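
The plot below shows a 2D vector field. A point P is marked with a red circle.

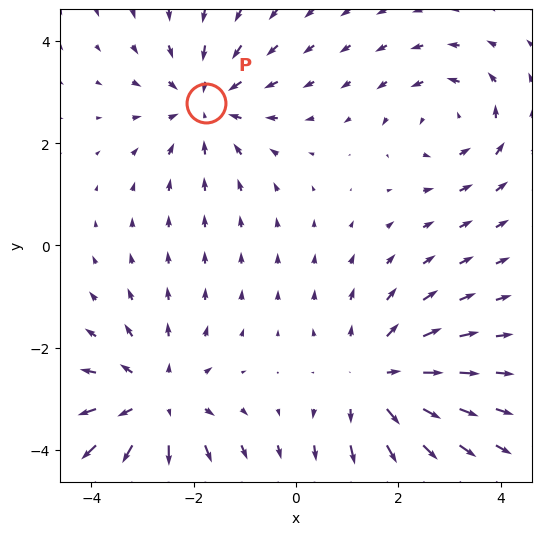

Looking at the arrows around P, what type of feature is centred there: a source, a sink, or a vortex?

At P (-1.8, 2.8) the arrows converge inward. Divergence about -4, curl ≈0 — negative divergence with near-zero curl is a sink.

sink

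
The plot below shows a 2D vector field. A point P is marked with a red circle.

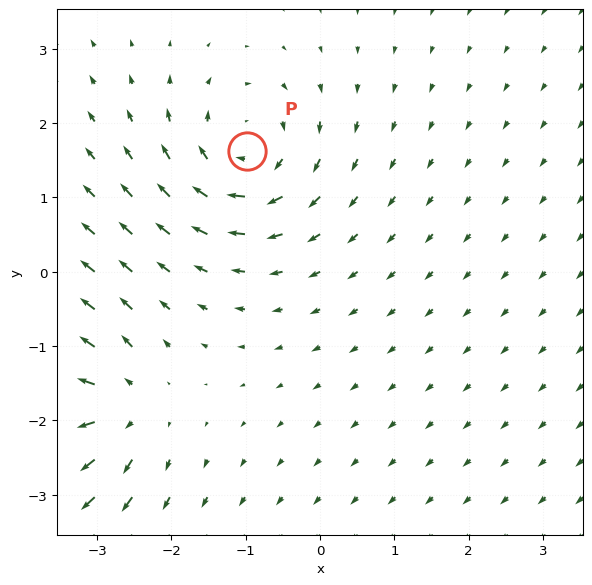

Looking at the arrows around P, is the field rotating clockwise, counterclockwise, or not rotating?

Near P at (-1.0, 1.6) the arrows circulate clockwise. The curl (z-component) there is about -4; negative curl means clockwise rotation.

clockwise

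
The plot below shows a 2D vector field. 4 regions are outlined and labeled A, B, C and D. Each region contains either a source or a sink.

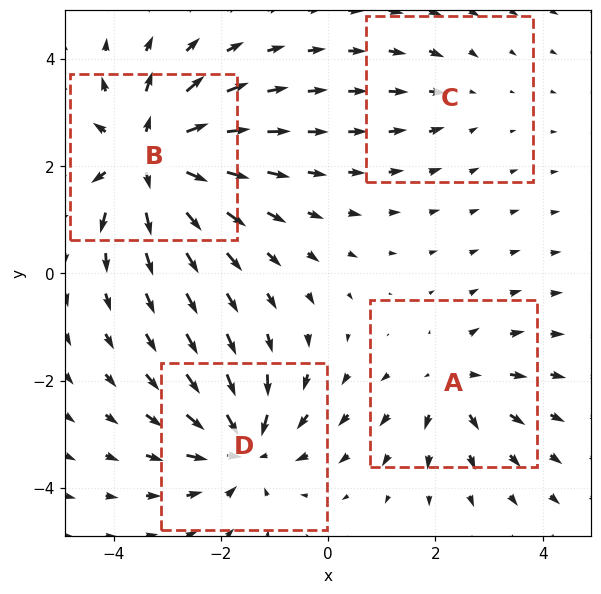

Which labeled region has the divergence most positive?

B

Divergence at each region's feature centre — A: about +4, B: about +7, C: about -2, D: about -6. Region B is most positive.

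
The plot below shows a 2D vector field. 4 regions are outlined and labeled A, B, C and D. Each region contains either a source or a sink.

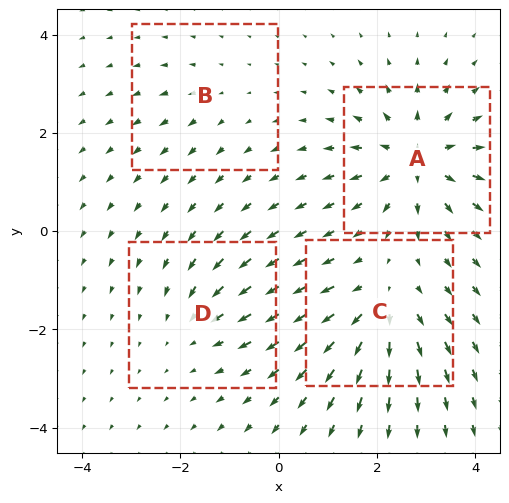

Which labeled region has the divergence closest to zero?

B

Divergence at each region's feature centre — A: about +7, B: about +2, C: about +5, D: about -3. Region B is closest to zero.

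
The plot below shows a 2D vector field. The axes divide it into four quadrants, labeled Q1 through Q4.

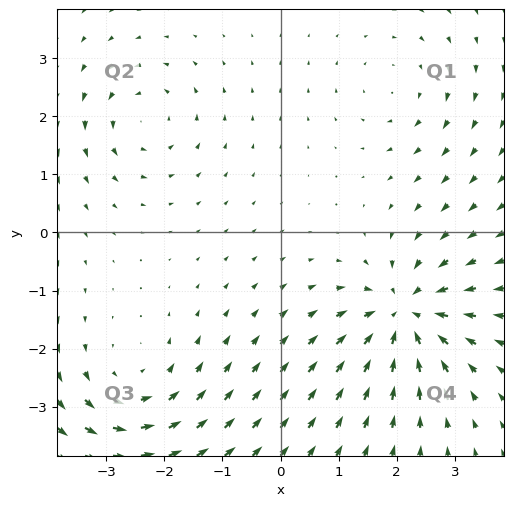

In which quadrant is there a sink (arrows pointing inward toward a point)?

Q4

The sink sits at approximately (2.1, -1.4), which lies in quadrant Q4. The divergence there is about -5, negative as expected for a sink.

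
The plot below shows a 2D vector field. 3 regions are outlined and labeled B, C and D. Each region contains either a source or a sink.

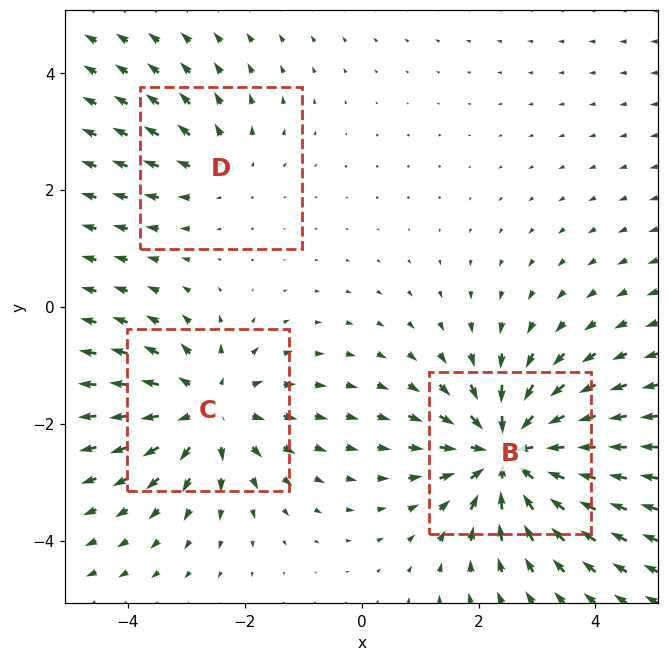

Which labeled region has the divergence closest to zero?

Divergence at each region's feature centre — B: about -5, C: about +4, D: about +2. Region D is closest to zero.

D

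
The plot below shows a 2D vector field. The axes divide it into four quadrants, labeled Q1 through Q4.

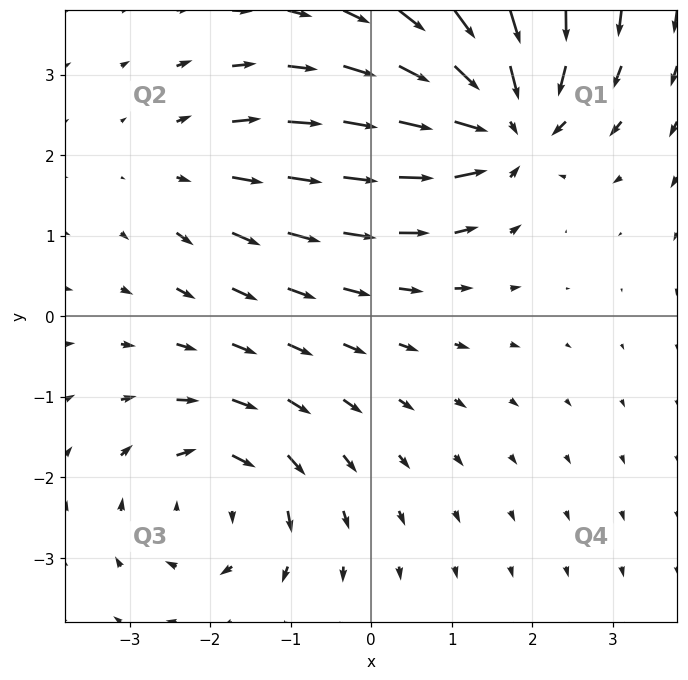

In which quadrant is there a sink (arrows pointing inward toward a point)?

The sink sits at approximately (1.6, 2.4), which lies in quadrant Q1. The divergence there is about -6, negative as expected for a sink.

Q1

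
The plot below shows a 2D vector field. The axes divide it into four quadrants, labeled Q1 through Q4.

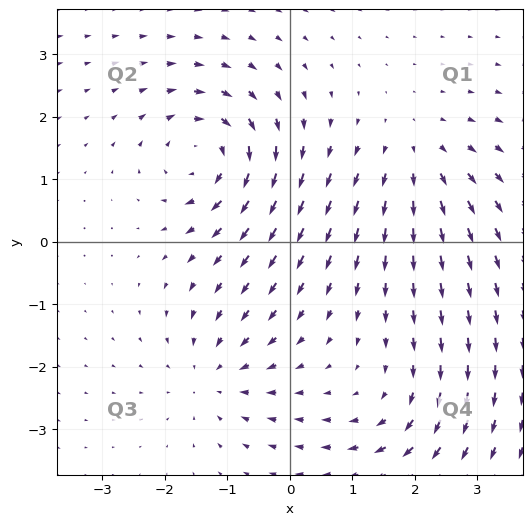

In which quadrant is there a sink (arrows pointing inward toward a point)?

Q3

The sink sits at approximately (-1.2, -2.1), which lies in quadrant Q3. The divergence there is about -3, negative as expected for a sink.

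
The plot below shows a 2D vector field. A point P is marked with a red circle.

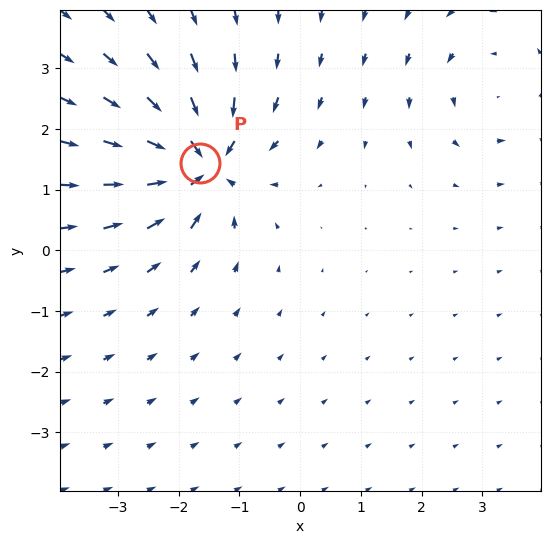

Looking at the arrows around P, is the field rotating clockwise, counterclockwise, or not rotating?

not rotating

Near P at (-1.7, 1.4) the arrows show no circulation. The curl there is ≈0.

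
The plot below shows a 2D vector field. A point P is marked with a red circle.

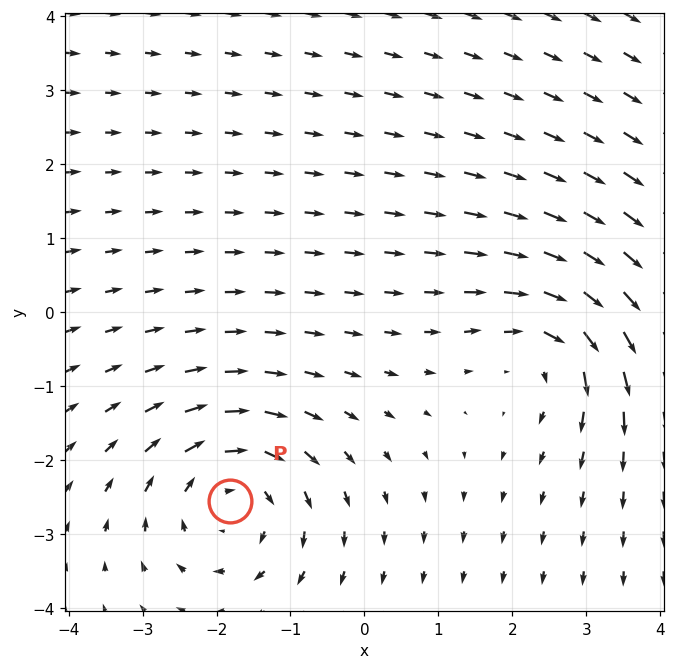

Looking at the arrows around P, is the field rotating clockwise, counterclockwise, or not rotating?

clockwise

Near P at (-1.8, -2.6) the arrows circulate clockwise. The curl (z-component) there is about -3; negative curl means clockwise rotation.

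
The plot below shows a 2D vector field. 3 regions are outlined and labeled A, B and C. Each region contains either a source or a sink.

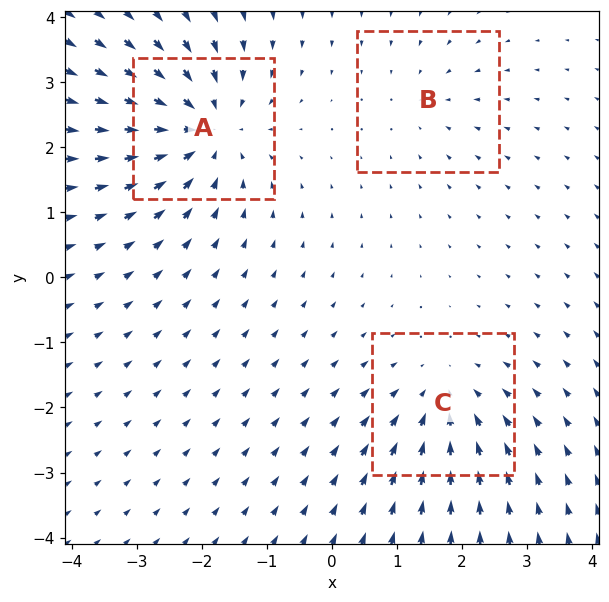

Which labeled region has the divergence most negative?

Divergence at each region's feature centre — A: about -5, B: about -2, C: about -3. Region A is most negative.

A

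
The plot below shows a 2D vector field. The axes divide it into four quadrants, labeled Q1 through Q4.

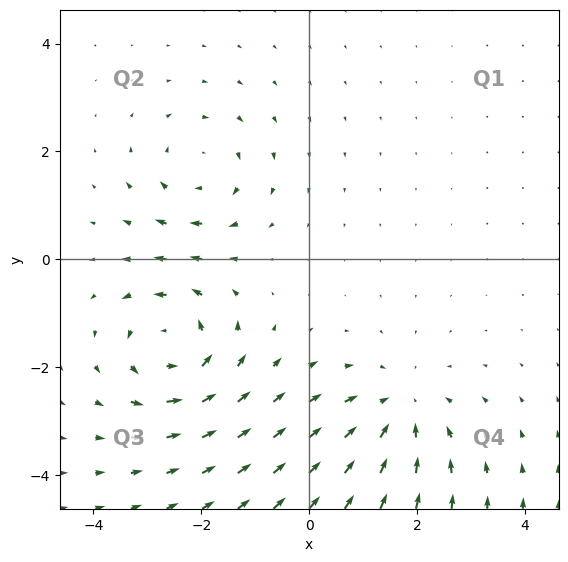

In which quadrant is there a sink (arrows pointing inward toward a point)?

The sink sits at approximately (1.7, -2.8), which lies in quadrant Q4. The divergence there is about -4, negative as expected for a sink.

Q4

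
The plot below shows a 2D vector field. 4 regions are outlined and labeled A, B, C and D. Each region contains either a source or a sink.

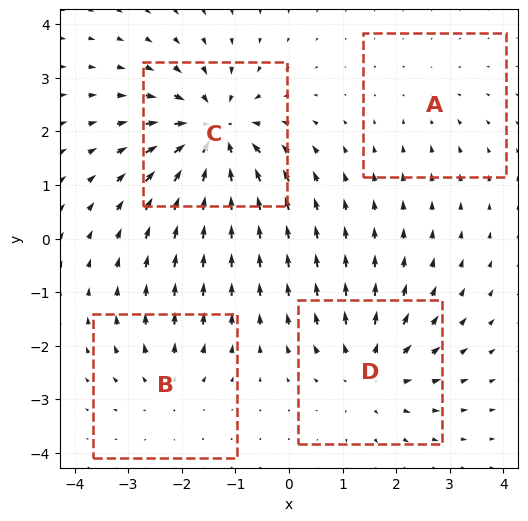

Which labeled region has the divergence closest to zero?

Divergence at each region's feature centre — A: about -2, B: about +3, C: about -7, D: about +5. Region A is closest to zero.

A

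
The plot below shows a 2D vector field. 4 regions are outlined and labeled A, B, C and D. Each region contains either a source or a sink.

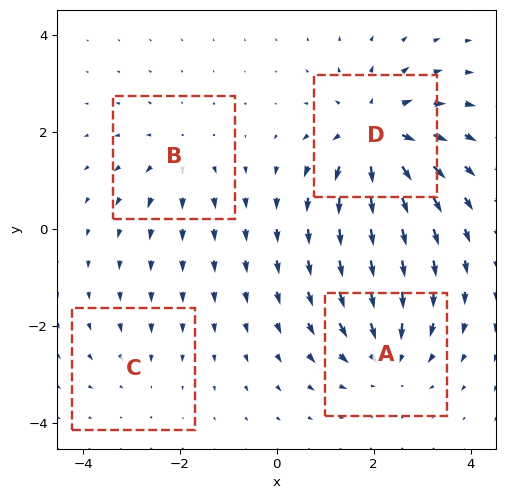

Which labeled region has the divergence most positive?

Divergence at each region's feature centre — A: about -5, B: about +3, C: about -2, D: about +7. Region D is most positive.

D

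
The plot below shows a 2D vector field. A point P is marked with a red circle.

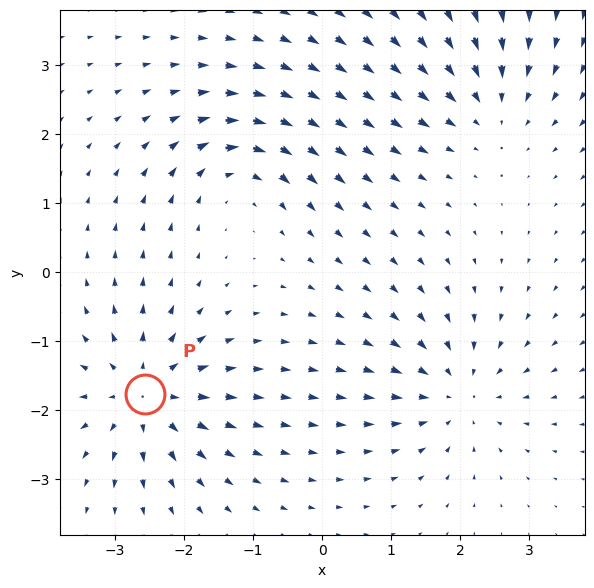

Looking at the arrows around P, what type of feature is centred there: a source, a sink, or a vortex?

source

At P (-2.6, -1.8) the arrows spread outward. Divergence about +6, curl ≈0 — positive divergence with near-zero curl is a source.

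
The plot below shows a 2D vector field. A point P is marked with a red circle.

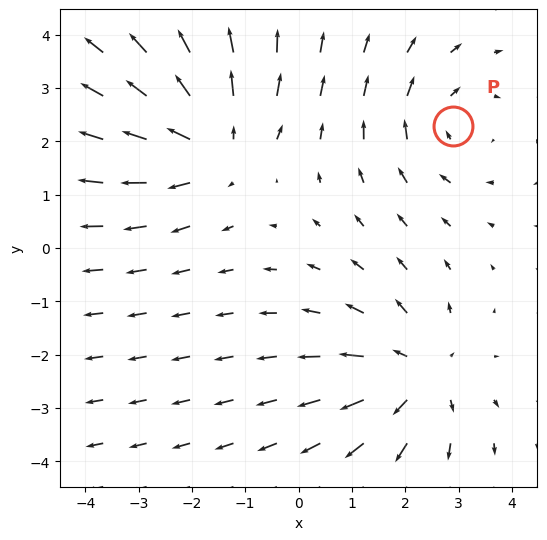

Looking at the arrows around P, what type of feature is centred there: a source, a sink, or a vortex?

At P (2.9, 2.3) the arrows circulate clockwise. Divergence ≈0, curl about -3 — near-zero divergence with nonzero curl is a vortex.

vortex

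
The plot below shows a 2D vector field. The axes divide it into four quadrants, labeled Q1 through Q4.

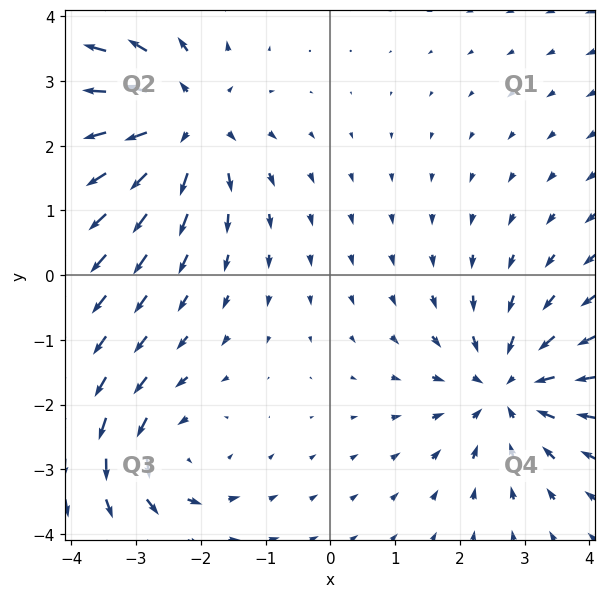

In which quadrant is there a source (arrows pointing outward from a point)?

The source sits at approximately (-2.3, 2.3), which lies in quadrant Q2. The divergence there is about +5, positive as expected for a source.

Q2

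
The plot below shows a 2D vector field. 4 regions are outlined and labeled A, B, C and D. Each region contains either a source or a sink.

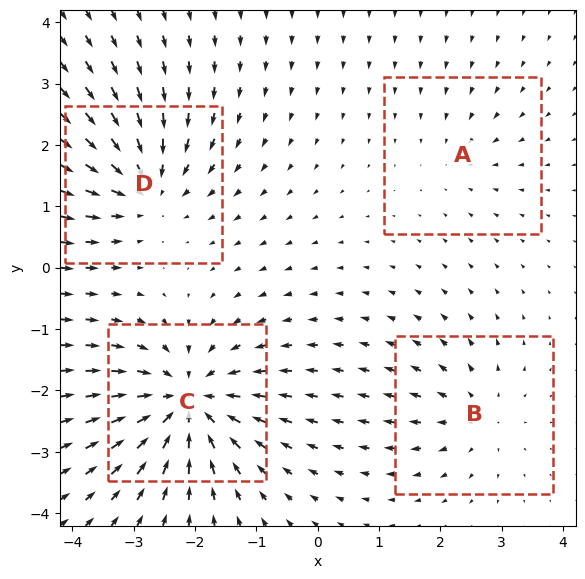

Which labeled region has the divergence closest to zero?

Divergence at each region's feature centre — A: about -2, B: about +4, C: about -8, D: about -6. Region A is closest to zero.

A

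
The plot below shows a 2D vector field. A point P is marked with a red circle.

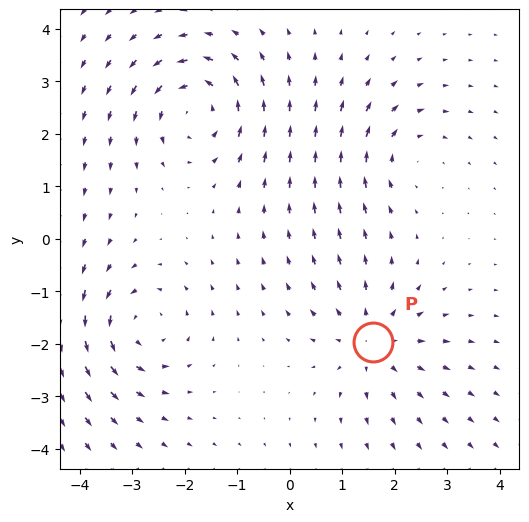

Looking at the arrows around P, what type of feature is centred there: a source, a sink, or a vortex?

At P (1.6, -2.0) the arrows spread outward. Divergence about +4, curl ≈0 — positive divergence with near-zero curl is a source.

source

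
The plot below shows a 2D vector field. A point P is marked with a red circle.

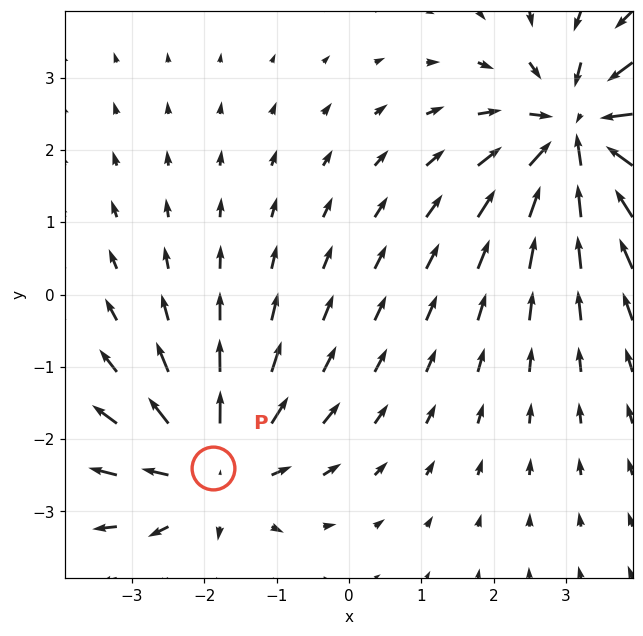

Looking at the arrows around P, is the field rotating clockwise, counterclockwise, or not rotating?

not rotating

Near P at (-1.9, -2.4) the arrows show no circulation. The curl there is ≈0.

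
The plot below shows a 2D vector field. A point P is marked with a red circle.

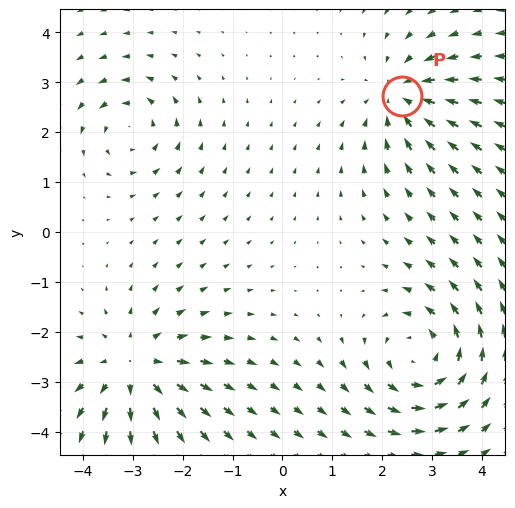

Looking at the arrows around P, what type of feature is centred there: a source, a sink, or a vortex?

At P (2.4, 2.7) the arrows converge inward. Divergence about -4, curl ≈0 — negative divergence with near-zero curl is a sink.

sink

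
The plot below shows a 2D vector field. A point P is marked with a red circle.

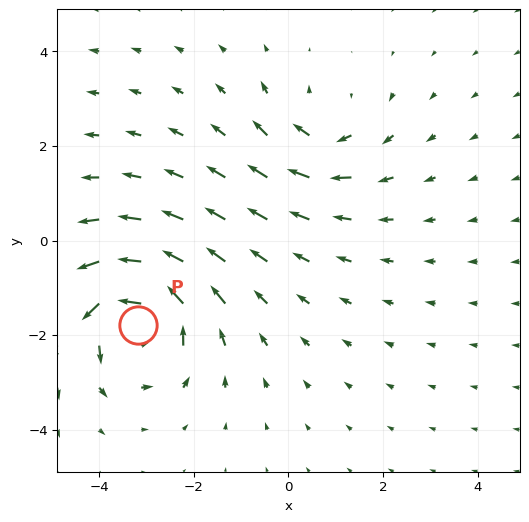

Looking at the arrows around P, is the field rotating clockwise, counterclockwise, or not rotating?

counterclockwise

Near P at (-3.2, -1.8) the arrows circulate counterclockwise. The curl (z-component) there is about +5; positive curl means counterclockwise rotation.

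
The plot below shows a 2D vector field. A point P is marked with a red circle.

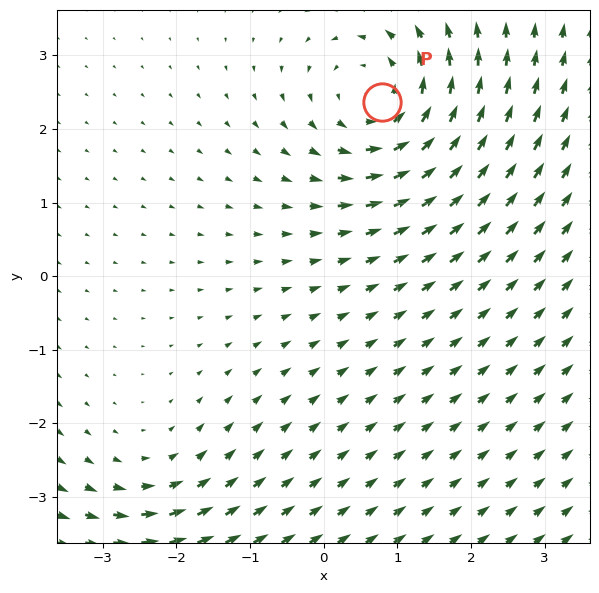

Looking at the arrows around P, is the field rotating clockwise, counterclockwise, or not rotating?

counterclockwise

Near P at (0.8, 2.4) the arrows circulate counterclockwise. The curl (z-component) there is about +5; positive curl means counterclockwise rotation.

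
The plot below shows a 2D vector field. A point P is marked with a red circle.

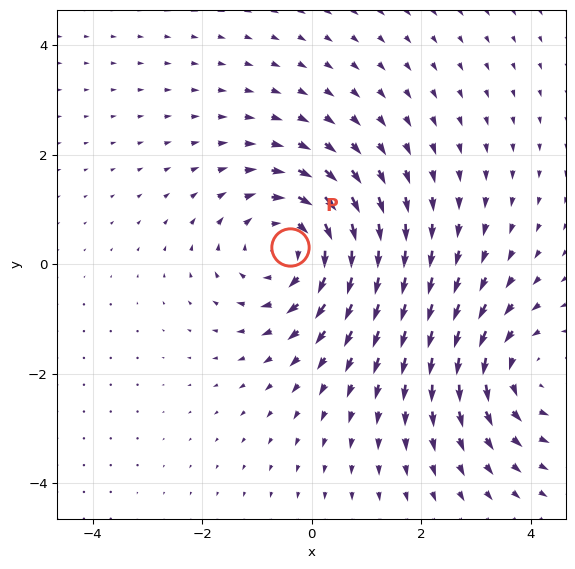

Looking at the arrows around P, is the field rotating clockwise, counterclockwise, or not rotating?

Near P at (-0.4, 0.3) the arrows circulate clockwise. The curl (z-component) there is about -4; negative curl means clockwise rotation.

clockwise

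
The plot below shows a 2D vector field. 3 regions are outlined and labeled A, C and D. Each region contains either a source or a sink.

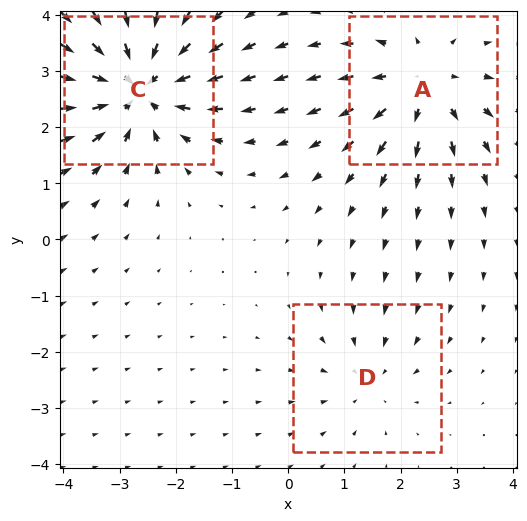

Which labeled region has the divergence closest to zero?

D

Divergence at each region's feature centre — A: about +3, C: about -5, D: about -2. Region D is closest to zero.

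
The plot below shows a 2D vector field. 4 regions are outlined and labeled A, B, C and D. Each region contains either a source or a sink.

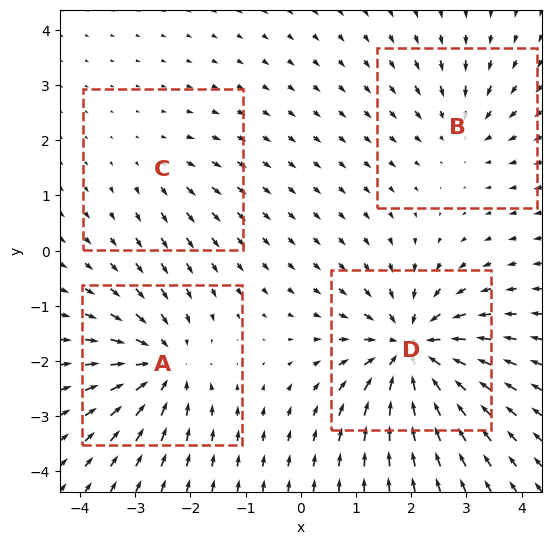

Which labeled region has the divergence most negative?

Divergence at each region's feature centre — A: about -5, B: about -3, C: about +2, D: about -8. Region D is most negative.

D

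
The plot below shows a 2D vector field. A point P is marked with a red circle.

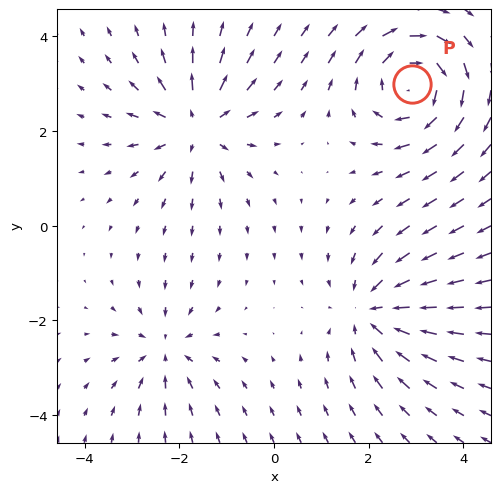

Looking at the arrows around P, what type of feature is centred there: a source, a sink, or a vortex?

At P (2.9, 3.0) the arrows circulate clockwise. Divergence ≈0, curl about -5 — near-zero divergence with nonzero curl is a vortex.

vortex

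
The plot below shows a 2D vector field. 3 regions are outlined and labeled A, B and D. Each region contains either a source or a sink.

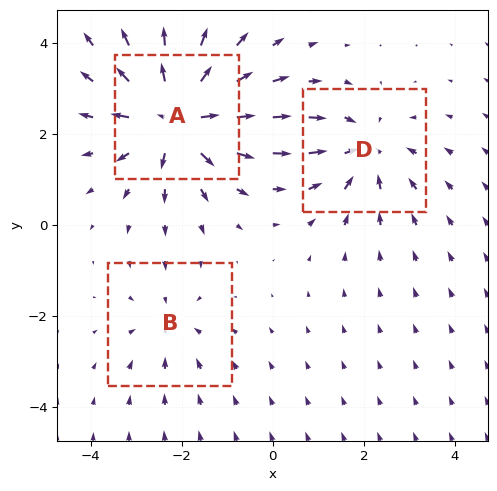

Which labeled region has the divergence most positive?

Divergence at each region's feature centre — A: about +5, B: about -2, D: about -3. Region A is most positive.

A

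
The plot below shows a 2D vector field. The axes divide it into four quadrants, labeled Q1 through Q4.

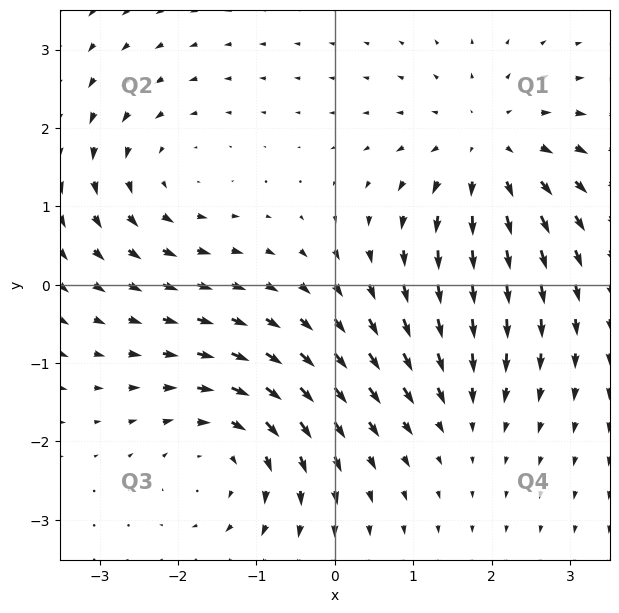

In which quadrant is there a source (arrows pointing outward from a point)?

The source sits at approximately (2.0, 1.7), which lies in quadrant Q1. The divergence there is about +4, positive as expected for a source.

Q1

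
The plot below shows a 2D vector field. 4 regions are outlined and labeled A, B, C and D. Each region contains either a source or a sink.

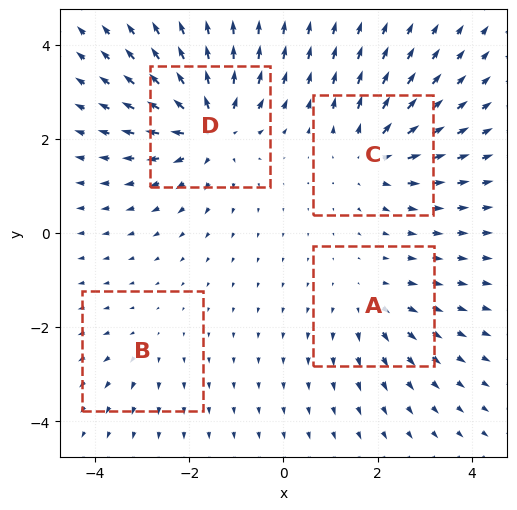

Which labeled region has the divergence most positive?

D

Divergence at each region's feature centre — A: about +3, B: about +2, C: about +5, D: about +7. Region D is most positive.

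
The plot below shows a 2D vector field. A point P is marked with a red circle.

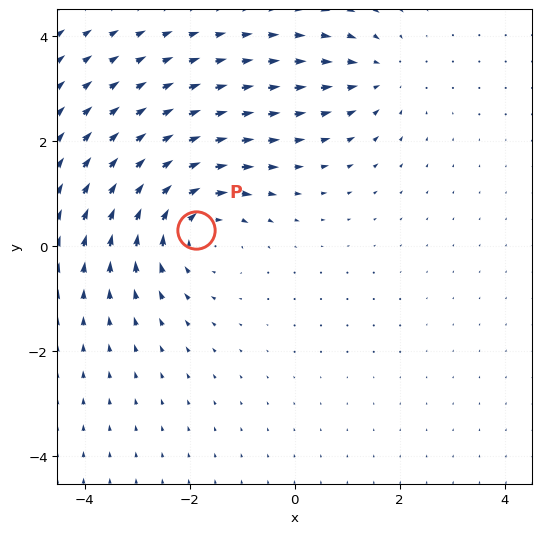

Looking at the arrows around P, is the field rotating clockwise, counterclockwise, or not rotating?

Near P at (-1.9, 0.3) the arrows circulate clockwise. The curl (z-component) there is about -4; negative curl means clockwise rotation.

clockwise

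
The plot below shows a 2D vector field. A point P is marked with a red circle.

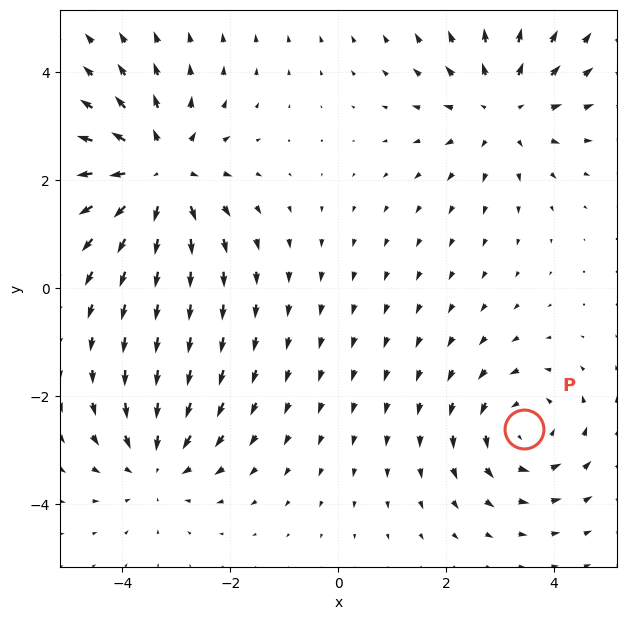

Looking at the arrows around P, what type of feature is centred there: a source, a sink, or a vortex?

At P (3.4, -2.6) the arrows circulate counterclockwise. Divergence ≈0, curl about +3 — near-zero divergence with nonzero curl is a vortex.

vortex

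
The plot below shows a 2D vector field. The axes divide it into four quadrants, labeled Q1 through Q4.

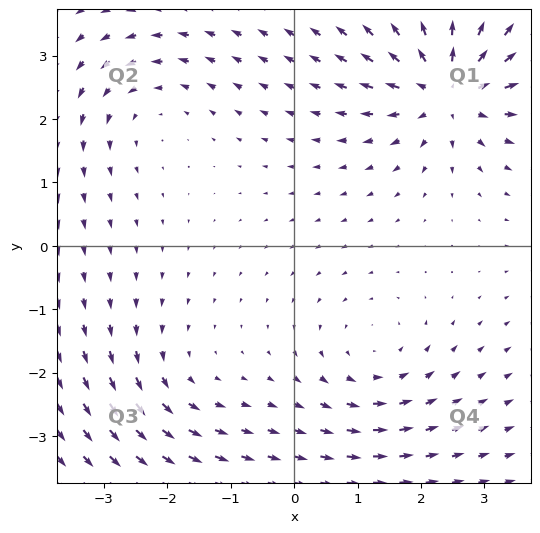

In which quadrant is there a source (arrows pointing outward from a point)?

Q1

The source sits at approximately (2.4, 2.5), which lies in quadrant Q1. The divergence there is about +6, positive as expected for a source.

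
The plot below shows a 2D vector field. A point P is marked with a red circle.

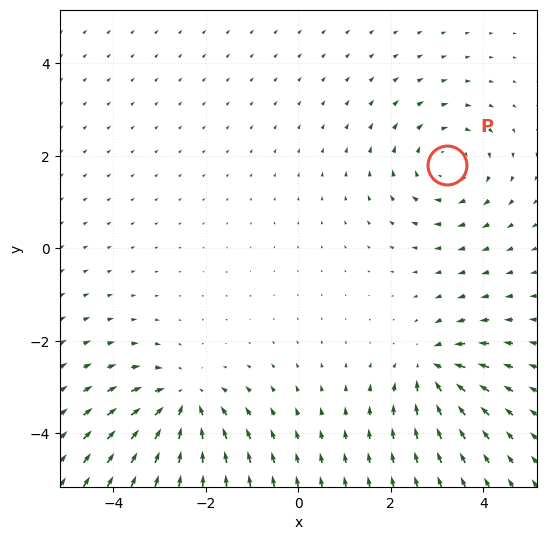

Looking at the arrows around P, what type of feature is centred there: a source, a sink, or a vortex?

At P (3.2, 1.8) the arrows circulate clockwise. Divergence ≈0, curl about -4 — near-zero divergence with nonzero curl is a vortex.

vortex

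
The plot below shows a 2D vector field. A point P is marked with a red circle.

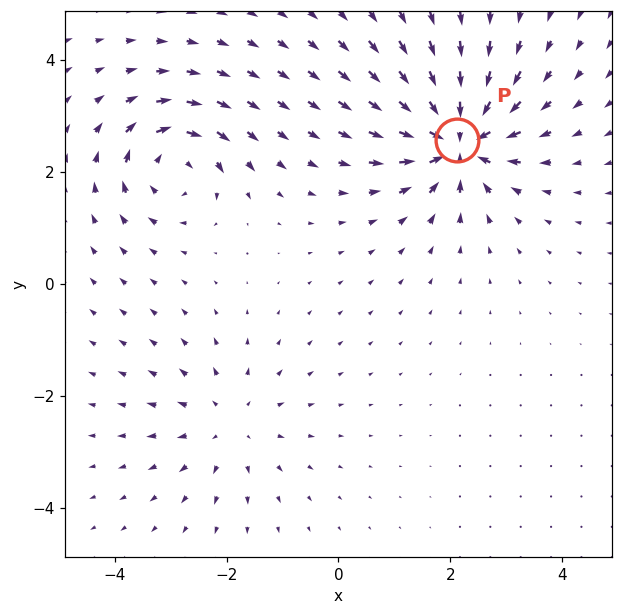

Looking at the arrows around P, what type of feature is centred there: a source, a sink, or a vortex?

sink

At P (2.1, 2.6) the arrows converge inward. Divergence about -7, curl ≈0 — negative divergence with near-zero curl is a sink.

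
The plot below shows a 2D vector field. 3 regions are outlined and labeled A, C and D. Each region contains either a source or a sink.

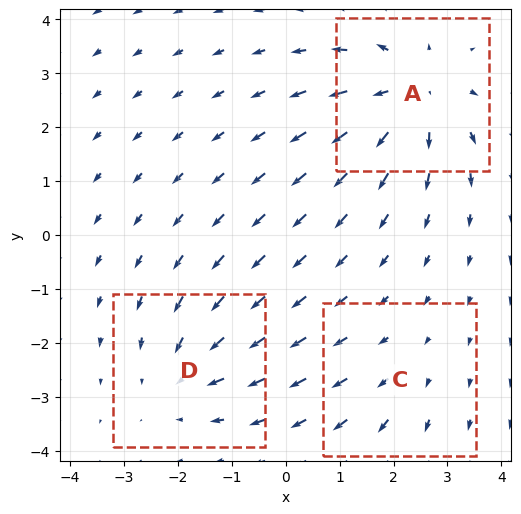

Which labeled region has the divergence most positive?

A

Divergence at each region's feature centre — A: about +4, C: about +2, D: about -3. Region A is most positive.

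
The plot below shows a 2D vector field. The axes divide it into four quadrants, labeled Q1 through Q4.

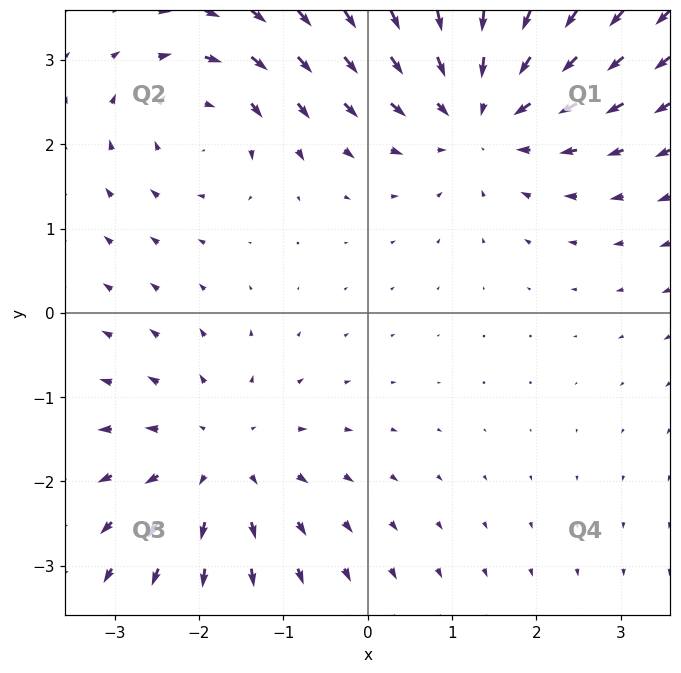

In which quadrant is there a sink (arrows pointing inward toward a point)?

Q1

The sink sits at approximately (1.4, 2.4), which lies in quadrant Q1. The divergence there is about -4, negative as expected for a sink.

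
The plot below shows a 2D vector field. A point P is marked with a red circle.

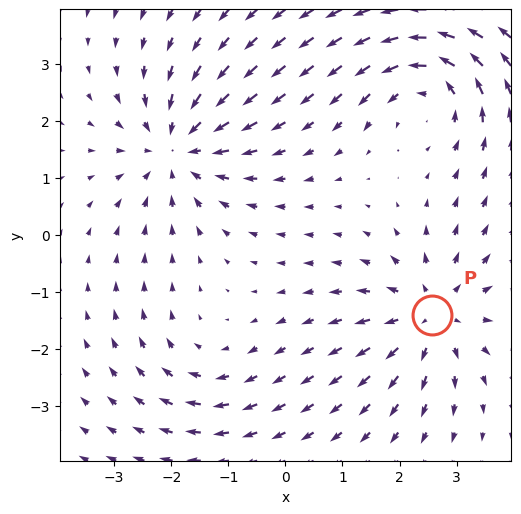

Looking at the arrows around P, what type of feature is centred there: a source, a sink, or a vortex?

source

At P (2.6, -1.4) the arrows spread outward. Divergence about +4, curl ≈0 — positive divergence with near-zero curl is a source.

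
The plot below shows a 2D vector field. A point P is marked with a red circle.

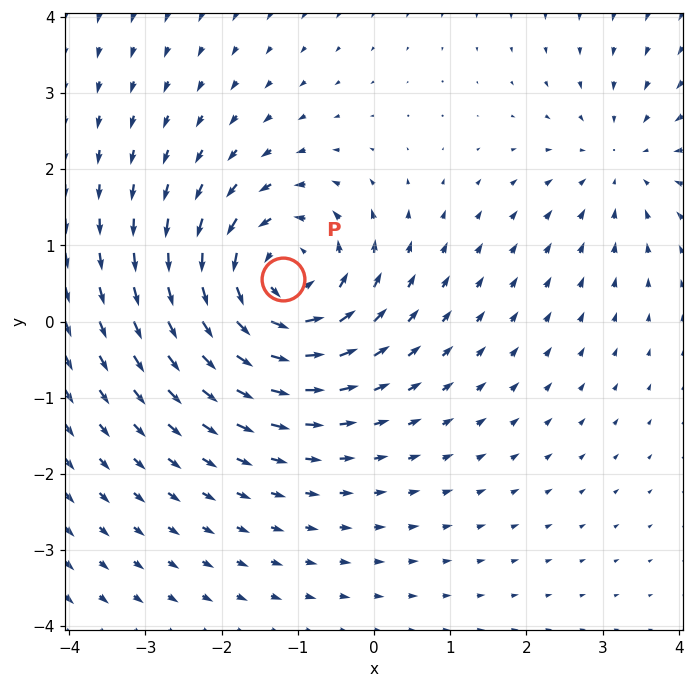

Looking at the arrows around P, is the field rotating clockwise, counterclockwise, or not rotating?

counterclockwise

Near P at (-1.2, 0.6) the arrows circulate counterclockwise. The curl (z-component) there is about +6; positive curl means counterclockwise rotation.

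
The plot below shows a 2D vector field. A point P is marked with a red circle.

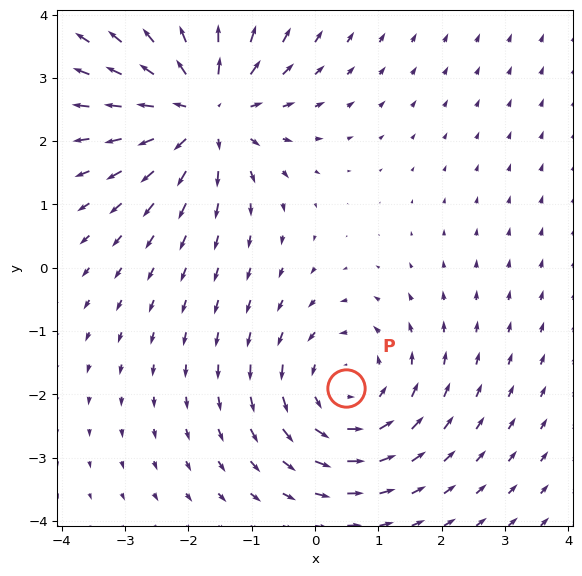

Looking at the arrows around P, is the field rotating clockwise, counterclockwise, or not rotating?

Near P at (0.5, -1.9) the arrows circulate counterclockwise. The curl (z-component) there is about +2; positive curl means counterclockwise rotation.

counterclockwise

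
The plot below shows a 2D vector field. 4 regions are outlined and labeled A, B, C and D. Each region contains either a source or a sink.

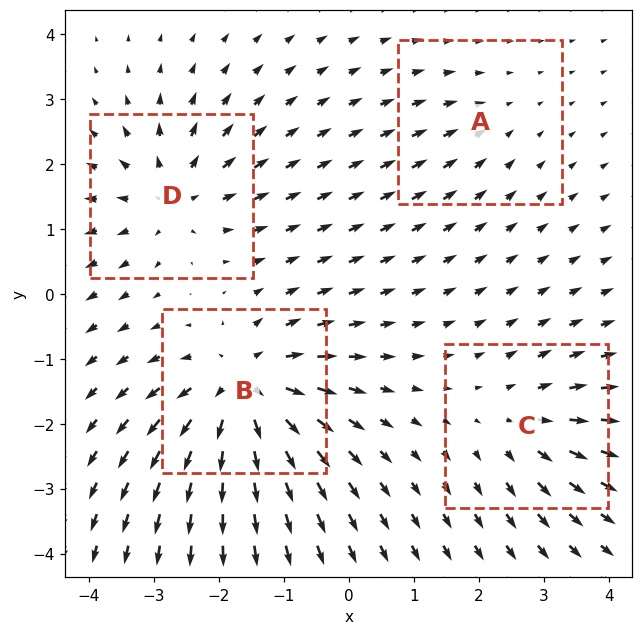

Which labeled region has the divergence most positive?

B

Divergence at each region's feature centre — A: about -2, B: about +8, C: about +4, D: about +5. Region B is most positive.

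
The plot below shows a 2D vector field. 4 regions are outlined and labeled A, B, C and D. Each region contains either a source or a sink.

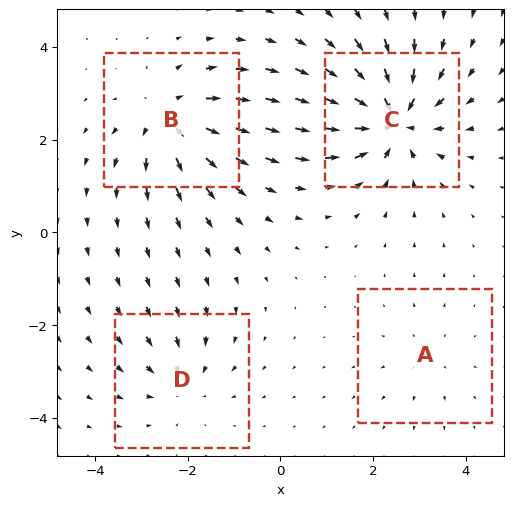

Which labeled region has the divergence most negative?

C

Divergence at each region's feature centre — A: about +2, B: about +5, C: about -7, D: about -4. Region C is most negative.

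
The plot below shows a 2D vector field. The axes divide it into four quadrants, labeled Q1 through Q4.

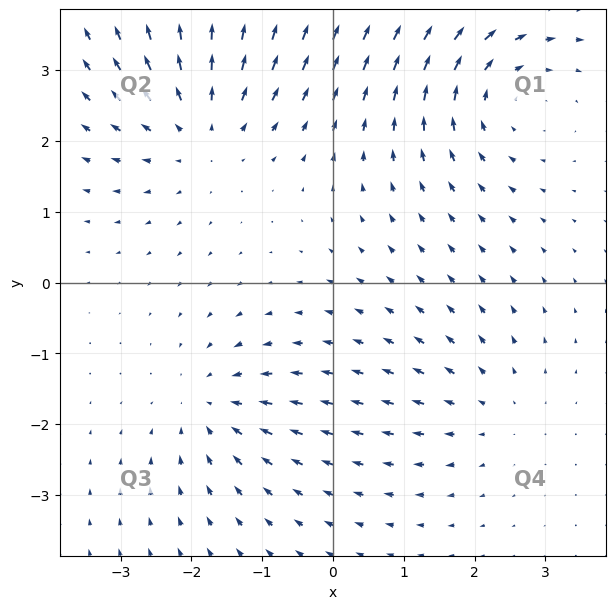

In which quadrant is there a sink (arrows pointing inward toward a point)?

The sink sits at approximately (-1.7, -1.7), which lies in quadrant Q3. The divergence there is about -4, negative as expected for a sink.

Q3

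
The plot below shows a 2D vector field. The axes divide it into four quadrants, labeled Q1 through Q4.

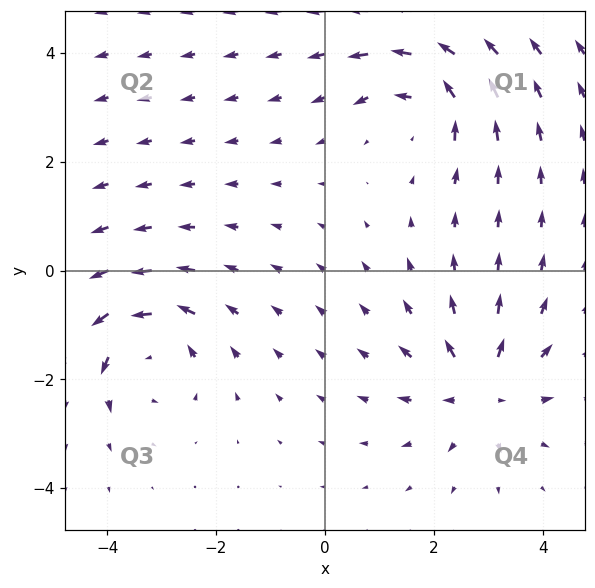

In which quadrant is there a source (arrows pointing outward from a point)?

The source sits at approximately (2.8, -2.2), which lies in quadrant Q4. The divergence there is about +4, positive as expected for a source.

Q4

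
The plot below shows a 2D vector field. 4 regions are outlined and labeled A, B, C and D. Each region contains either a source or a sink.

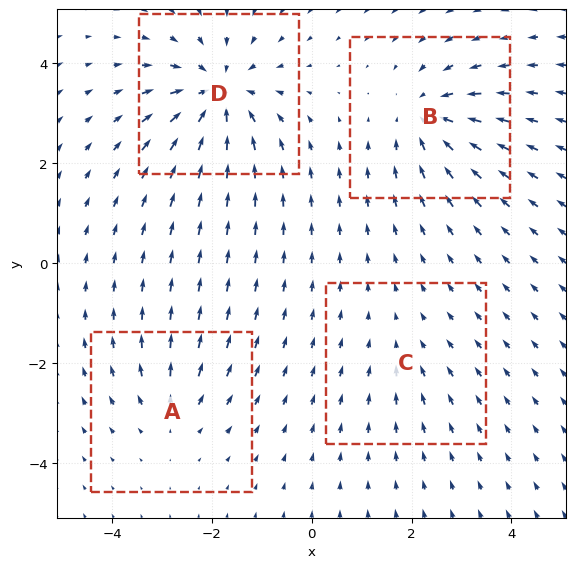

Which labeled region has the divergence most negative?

Divergence at each region's feature centre — A: about +3, B: about -5, C: about -2, D: about -7. Region D is most negative.

D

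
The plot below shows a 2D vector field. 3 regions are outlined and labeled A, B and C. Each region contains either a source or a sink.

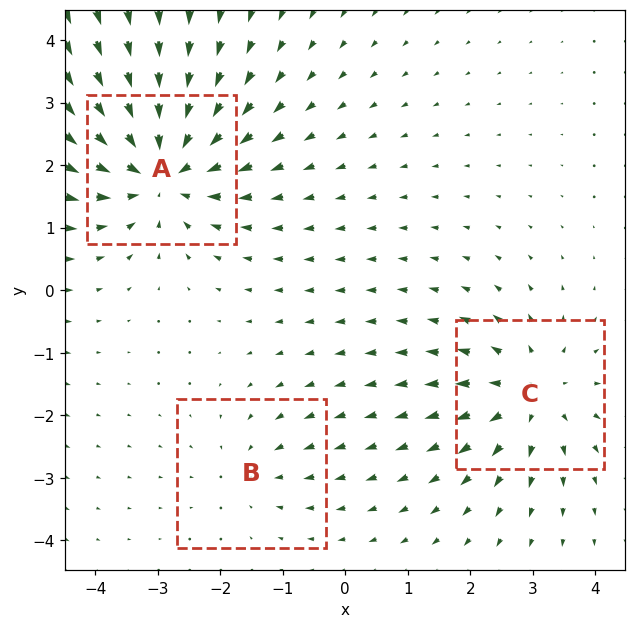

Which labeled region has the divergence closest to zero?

B

Divergence at each region's feature centre — A: about -5, B: about -2, C: about +3. Region B is closest to zero.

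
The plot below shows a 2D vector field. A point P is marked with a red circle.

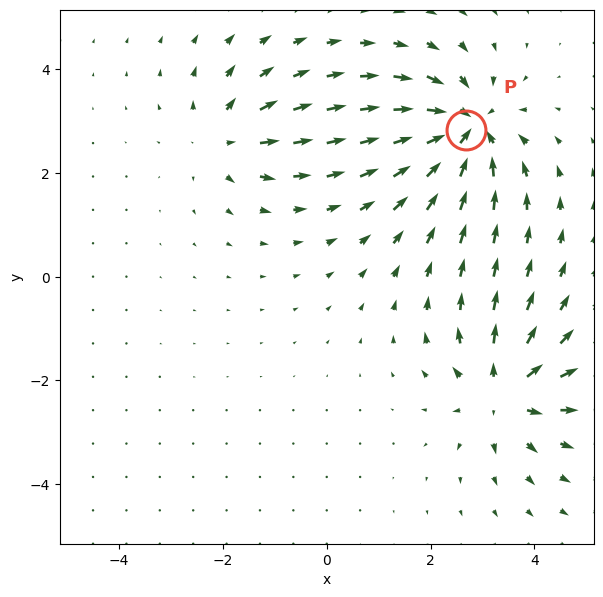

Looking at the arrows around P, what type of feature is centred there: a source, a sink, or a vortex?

At P (2.7, 2.8) the arrows converge inward. Divergence about -5, curl ≈0 — negative divergence with near-zero curl is a sink.

sink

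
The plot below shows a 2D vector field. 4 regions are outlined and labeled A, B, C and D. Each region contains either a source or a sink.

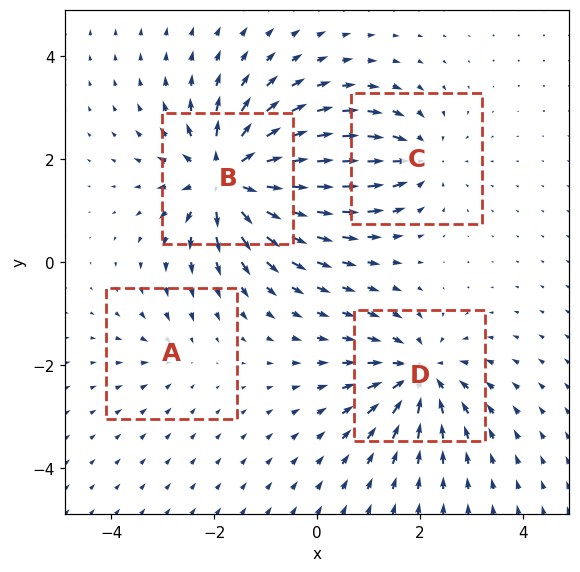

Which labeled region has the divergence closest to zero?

Divergence at each region's feature centre — A: about -2, B: about +8, C: about -4, D: about -6. Region A is closest to zero.

A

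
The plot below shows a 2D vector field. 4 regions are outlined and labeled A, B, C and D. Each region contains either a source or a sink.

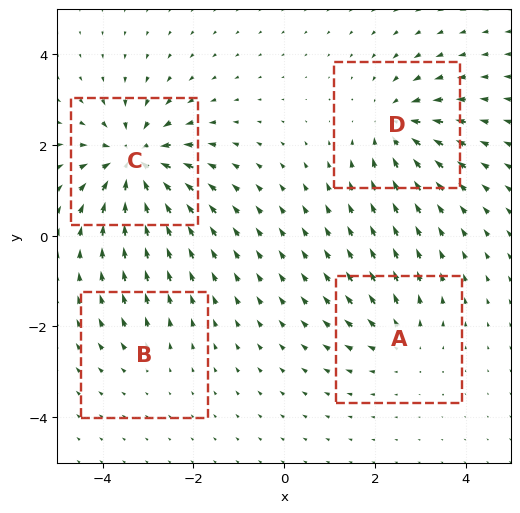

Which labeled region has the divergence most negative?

Divergence at each region's feature centre — A: about +4, B: about +2, C: about -8, D: about -5. Region C is most negative.

C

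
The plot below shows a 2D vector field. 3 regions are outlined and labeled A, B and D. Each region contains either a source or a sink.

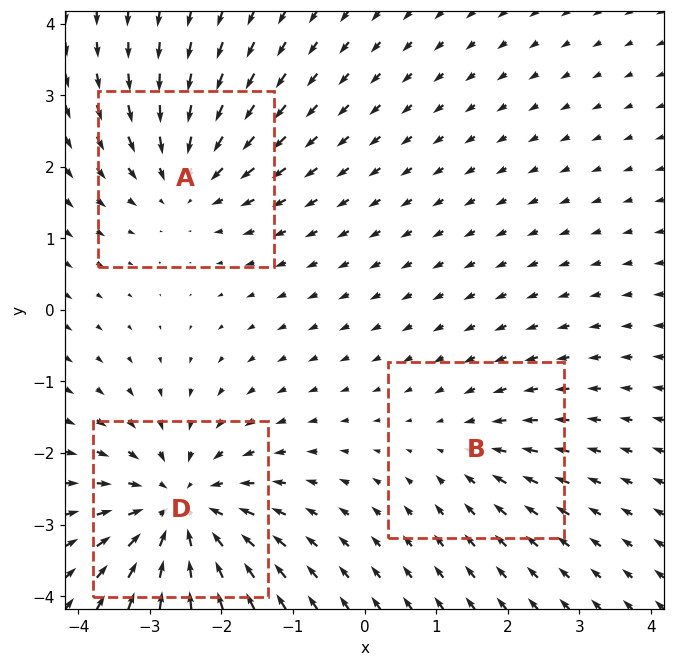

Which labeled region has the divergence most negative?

D

Divergence at each region's feature centre — A: about -3, B: about -2, D: about -5. Region D is most negative.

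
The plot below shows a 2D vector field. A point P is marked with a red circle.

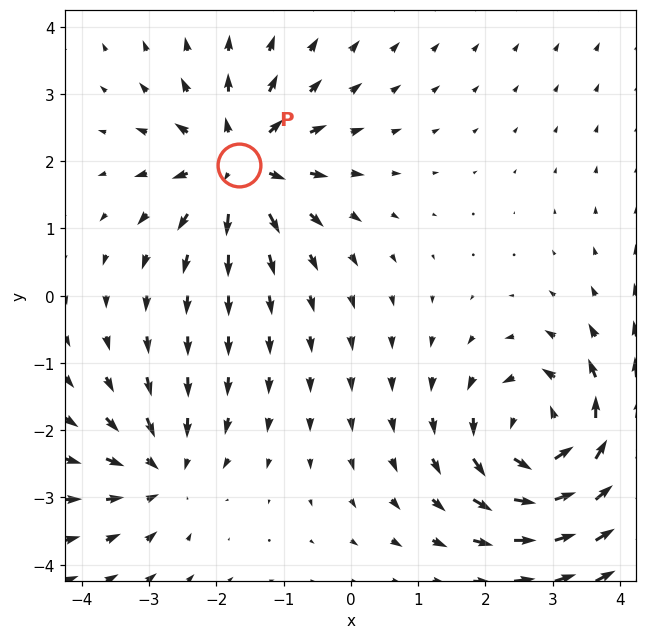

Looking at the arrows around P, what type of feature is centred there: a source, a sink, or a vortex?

source

At P (-1.7, 1.9) the arrows spread outward. Divergence about +5, curl ≈0 — positive divergence with near-zero curl is a source.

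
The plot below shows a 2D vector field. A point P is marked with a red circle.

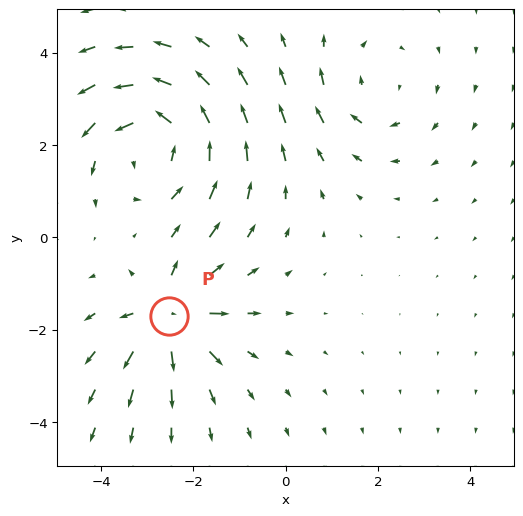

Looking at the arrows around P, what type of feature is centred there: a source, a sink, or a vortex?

At P (-2.5, -1.7) the arrows spread outward. Divergence about +5, curl ≈0 — positive divergence with near-zero curl is a source.

source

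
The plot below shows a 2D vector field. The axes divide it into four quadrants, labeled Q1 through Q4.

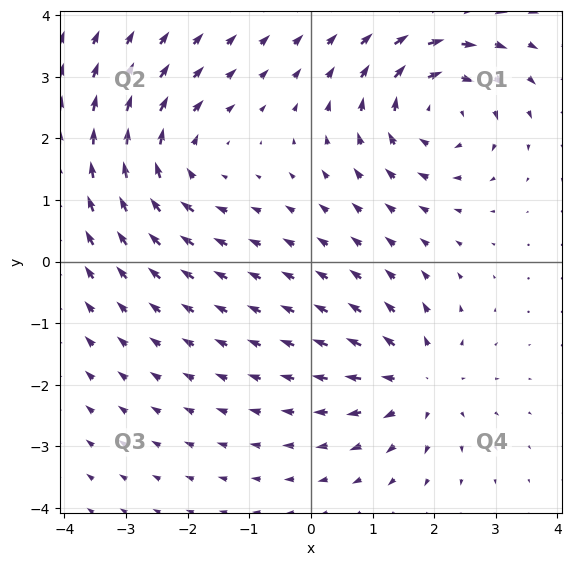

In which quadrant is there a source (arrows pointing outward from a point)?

The source sits at approximately (1.7, -1.9), which lies in quadrant Q4. The divergence there is about +4, positive as expected for a source.

Q4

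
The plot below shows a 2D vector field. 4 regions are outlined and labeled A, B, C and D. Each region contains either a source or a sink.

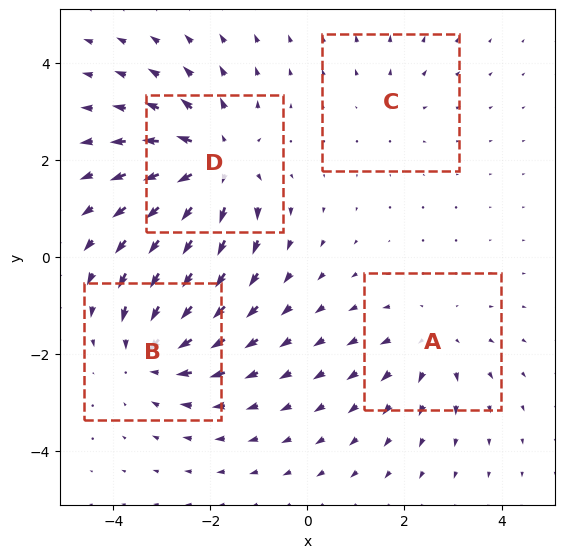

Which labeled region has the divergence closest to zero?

Divergence at each region's feature centre — A: about +3, B: about -5, C: about +2, D: about +6. Region C is closest to zero.

C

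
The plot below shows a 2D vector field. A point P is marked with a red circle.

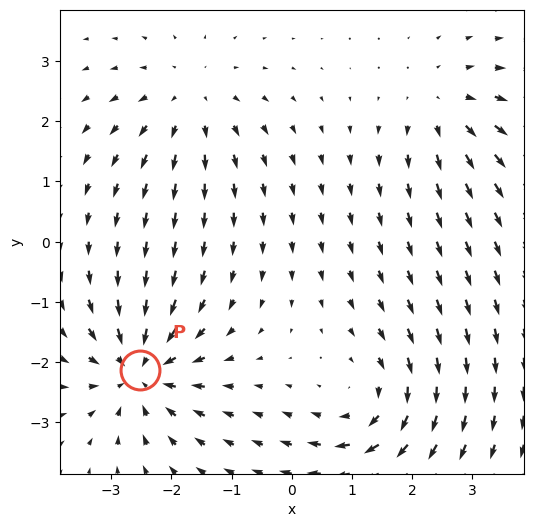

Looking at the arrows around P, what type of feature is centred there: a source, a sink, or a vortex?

sink

At P (-2.5, -2.1) the arrows converge inward. Divergence about -6, curl ≈0 — negative divergence with near-zero curl is a sink.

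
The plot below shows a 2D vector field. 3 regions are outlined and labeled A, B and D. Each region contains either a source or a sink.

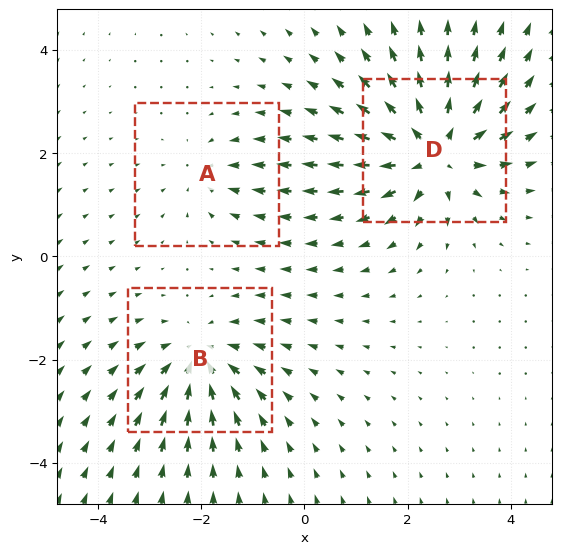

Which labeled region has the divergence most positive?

Divergence at each region's feature centre — A: about -2, B: about -3, D: about +5. Region D is most positive.

D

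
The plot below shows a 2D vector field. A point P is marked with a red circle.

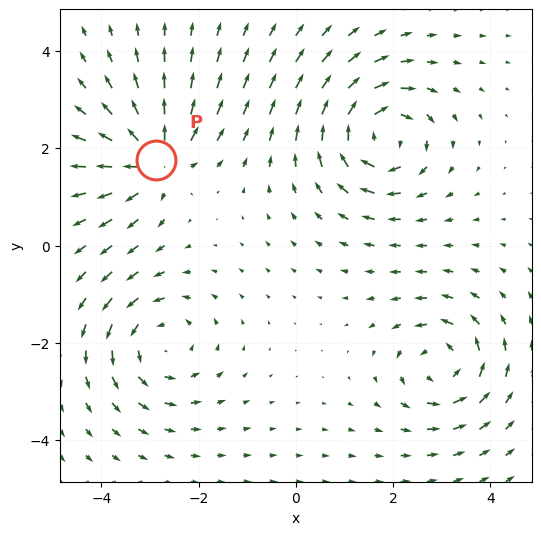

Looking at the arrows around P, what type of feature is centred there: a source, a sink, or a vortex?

source

At P (-2.9, 1.8) the arrows spread outward. Divergence about +6, curl ≈0 — positive divergence with near-zero curl is a source.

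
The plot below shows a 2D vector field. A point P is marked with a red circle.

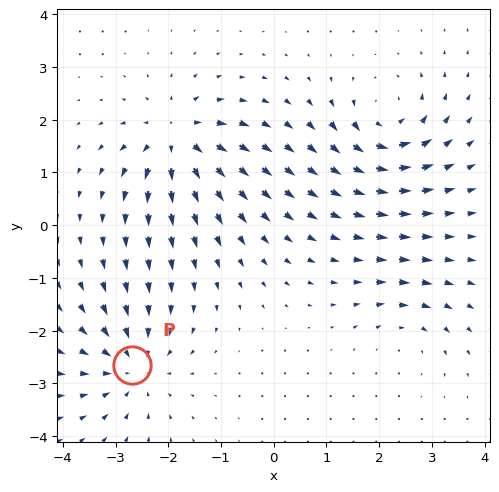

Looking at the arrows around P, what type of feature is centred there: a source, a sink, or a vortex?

At P (-2.7, -2.7) the arrows converge inward. Divergence about -5, curl ≈0 — negative divergence with near-zero curl is a sink.

sink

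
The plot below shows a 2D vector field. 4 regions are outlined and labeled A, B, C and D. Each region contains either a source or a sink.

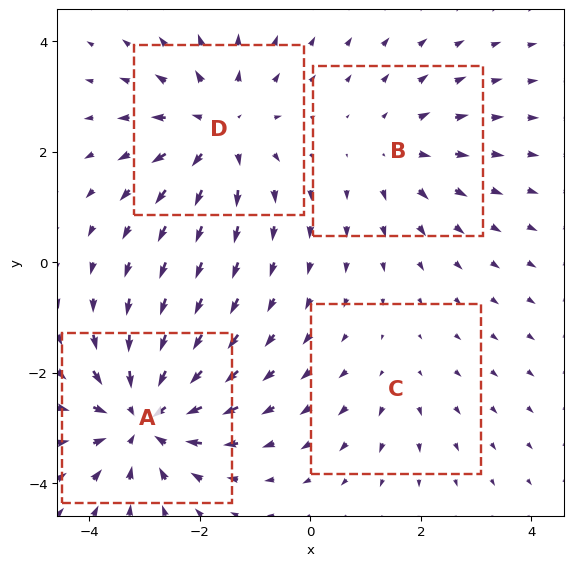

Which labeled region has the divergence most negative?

A

Divergence at each region's feature centre — A: about -6, B: about +3, C: about +2, D: about +5. Region A is most negative.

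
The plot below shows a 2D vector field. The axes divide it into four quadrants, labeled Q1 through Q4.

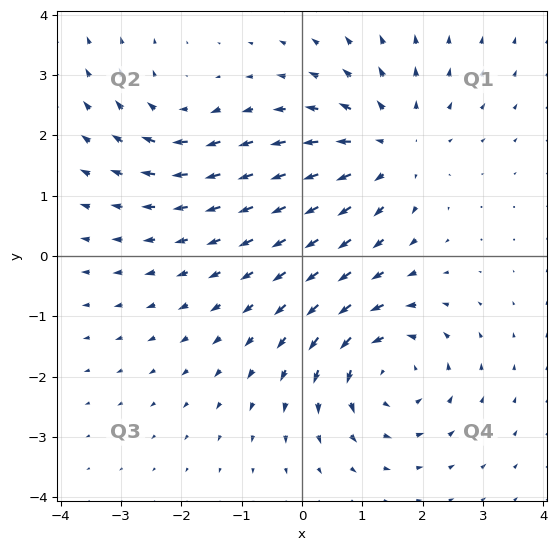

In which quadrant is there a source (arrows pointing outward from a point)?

The source sits at approximately (1.5, 1.8), which lies in quadrant Q1. The divergence there is about +4, positive as expected for a source.

Q1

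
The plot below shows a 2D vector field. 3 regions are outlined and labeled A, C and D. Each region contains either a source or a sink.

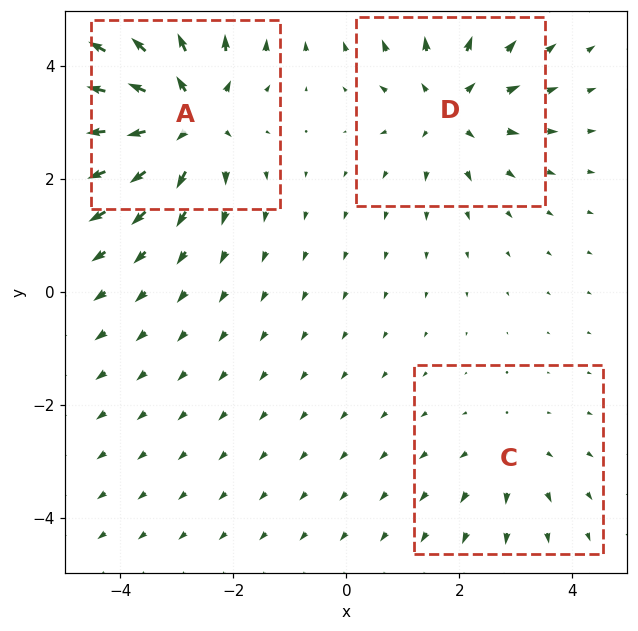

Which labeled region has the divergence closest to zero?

Divergence at each region's feature centre — A: about +5, C: about +2, D: about +4. Region C is closest to zero.

C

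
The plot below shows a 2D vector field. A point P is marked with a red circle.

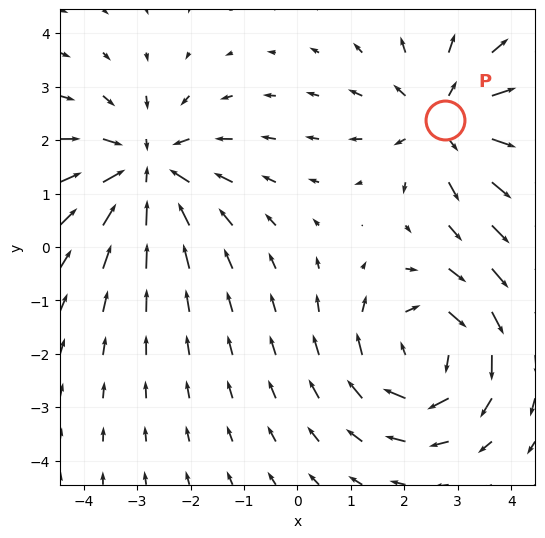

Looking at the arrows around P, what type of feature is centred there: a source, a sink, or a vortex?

At P (2.8, 2.4) the arrows spread outward. Divergence about +3, curl ≈0 — positive divergence with near-zero curl is a source.

source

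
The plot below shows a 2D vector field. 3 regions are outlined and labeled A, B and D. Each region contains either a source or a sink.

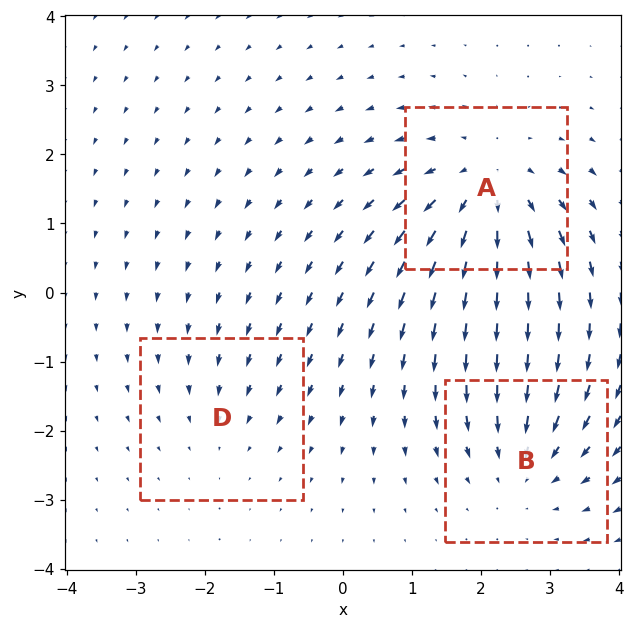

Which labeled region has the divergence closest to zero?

Divergence at each region's feature centre — A: about +4, B: about -3, D: about -2. Region D is closest to zero.

D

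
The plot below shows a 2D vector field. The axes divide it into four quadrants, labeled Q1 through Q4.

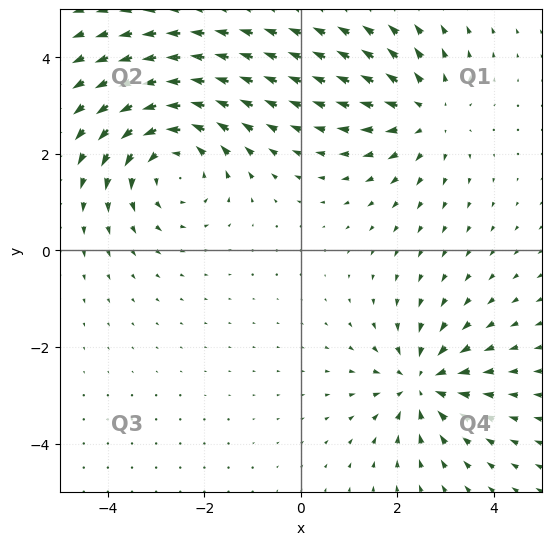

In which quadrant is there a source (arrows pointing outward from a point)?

The source sits at approximately (2.6, 2.8), which lies in quadrant Q1. The divergence there is about +3, positive as expected for a source.

Q1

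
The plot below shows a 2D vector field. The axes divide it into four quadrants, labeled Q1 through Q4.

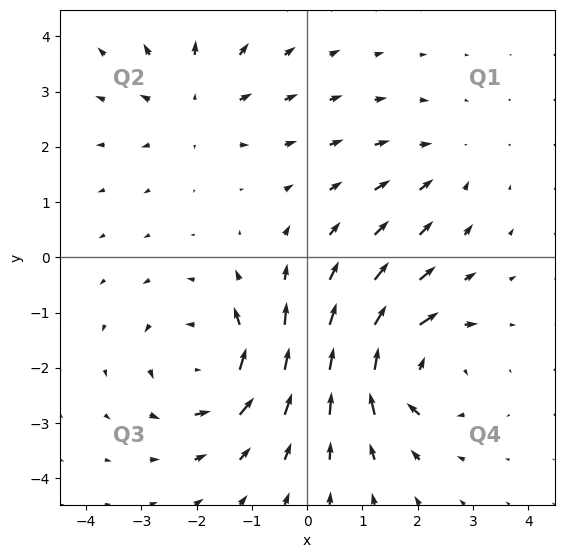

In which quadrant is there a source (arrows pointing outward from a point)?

Q2

The source sits at approximately (-2.0, 2.8), which lies in quadrant Q2. The divergence there is about +3, positive as expected for a source.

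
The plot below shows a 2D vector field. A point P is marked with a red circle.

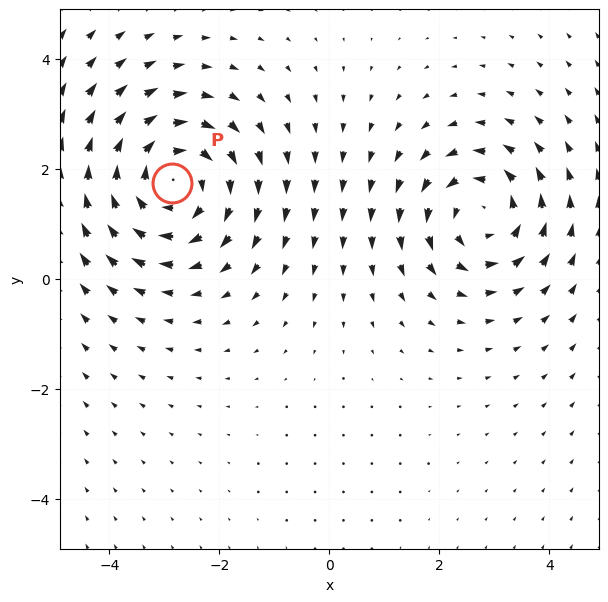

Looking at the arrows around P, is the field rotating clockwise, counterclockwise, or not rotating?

clockwise

Near P at (-2.9, 1.7) the arrows circulate clockwise. The curl (z-component) there is about -3; negative curl means clockwise rotation.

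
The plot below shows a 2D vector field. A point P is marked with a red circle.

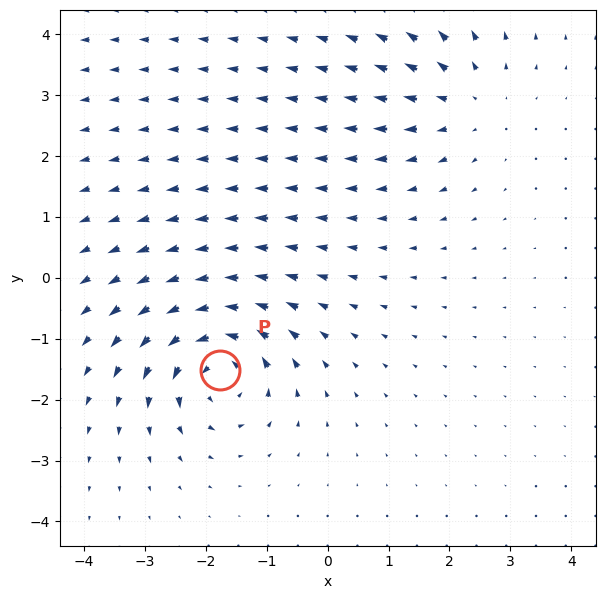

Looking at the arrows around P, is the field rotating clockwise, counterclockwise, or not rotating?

Near P at (-1.8, -1.5) the arrows circulate counterclockwise. The curl (z-component) there is about +6; positive curl means counterclockwise rotation.

counterclockwise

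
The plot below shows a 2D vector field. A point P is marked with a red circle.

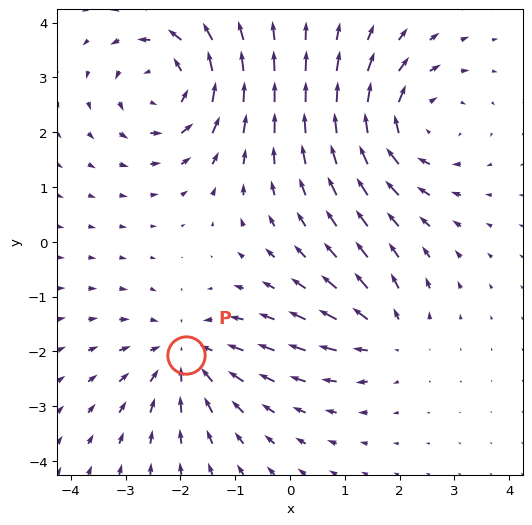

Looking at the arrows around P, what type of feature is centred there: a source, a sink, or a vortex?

At P (-1.9, -2.1) the arrows converge inward. Divergence about -4, curl ≈0 — negative divergence with near-zero curl is a sink.

sink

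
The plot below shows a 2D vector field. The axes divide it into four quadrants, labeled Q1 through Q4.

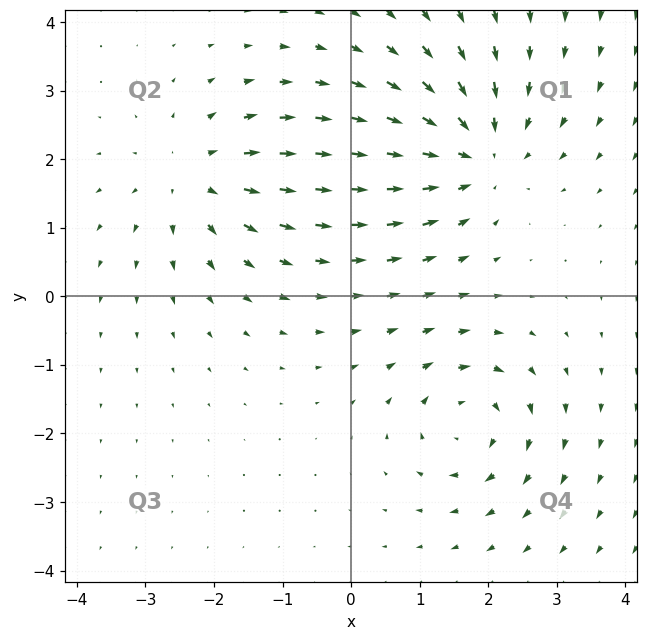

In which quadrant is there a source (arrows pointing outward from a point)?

The source sits at approximately (-2.3, 1.7), which lies in quadrant Q2. The divergence there is about +3, positive as expected for a source.

Q2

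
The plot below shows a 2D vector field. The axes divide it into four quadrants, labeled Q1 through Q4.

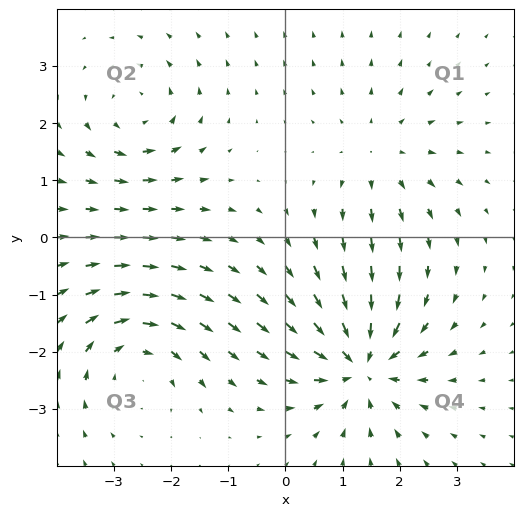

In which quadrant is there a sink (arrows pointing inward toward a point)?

The sink sits at approximately (1.3, -2.2), which lies in quadrant Q4. The divergence there is about -6, negative as expected for a sink.

Q4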